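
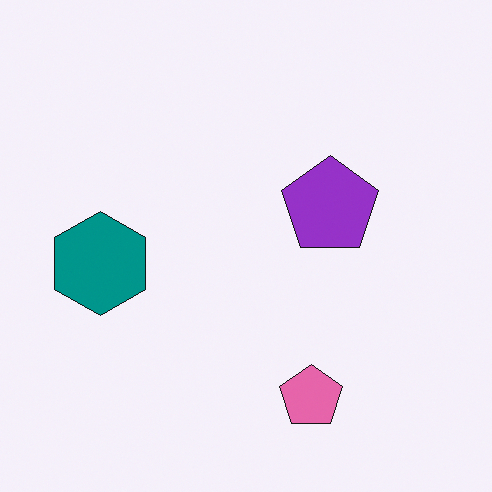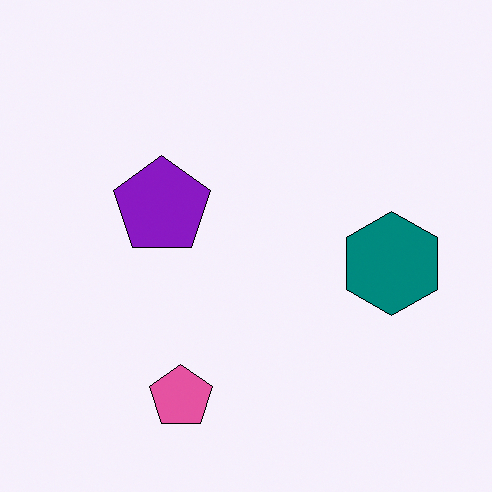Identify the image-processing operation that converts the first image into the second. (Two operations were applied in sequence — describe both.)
This is the original image flipped horizontally (left ↔ right), then given slightly increased contrast.

The teal hexagon is in the left of the first image and the right of the second — shapes on opposite sides of the vertical midline have swapped in a mirror flip. Tones are pushed away from mid-grey across the whole image — a global contrast change.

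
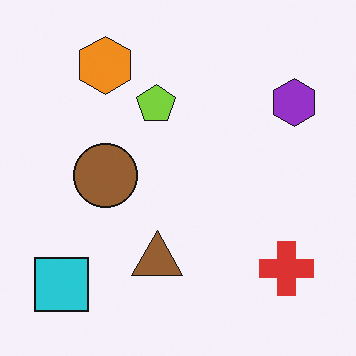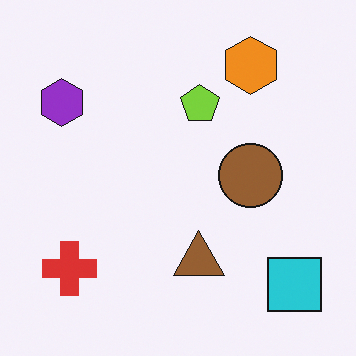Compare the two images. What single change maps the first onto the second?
This is the original image flipped horizontally (left ↔ right).

The cyan square is in the bottom-left of the first image and the bottom-right of the second — shapes on opposite sides of the vertical midline have swapped in a mirror flip.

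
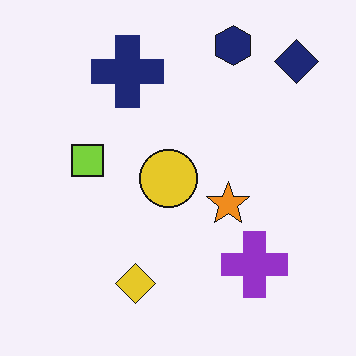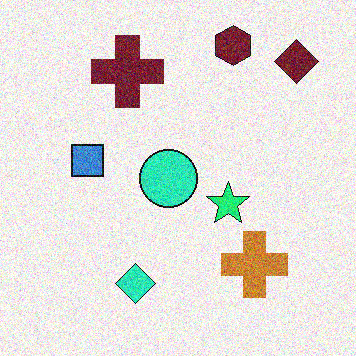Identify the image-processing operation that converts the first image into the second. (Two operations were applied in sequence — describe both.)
The image was hue-shifted noticeably, then degraded with visible gaussian noise.

Every shape's color has rotated by the same amount around the hue wheel — a uniform hue shift. Random speckle covers the whole image, including the flat background.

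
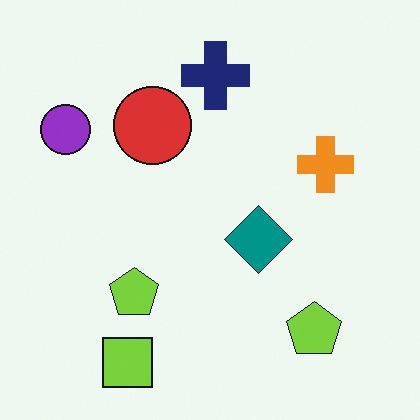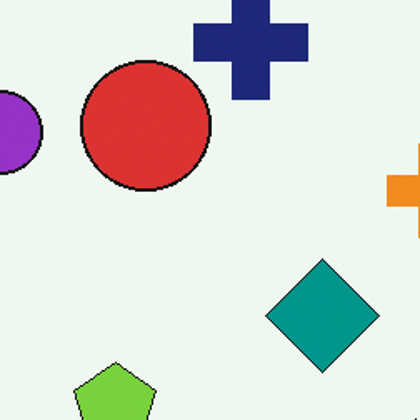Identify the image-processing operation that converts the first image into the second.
Cropped to a noticeably smaller region and rescaled.

The visible shapes are larger and the field of view is narrower; shapes near the original edges may be partly or wholly outside the frame — a crop-and-rescale.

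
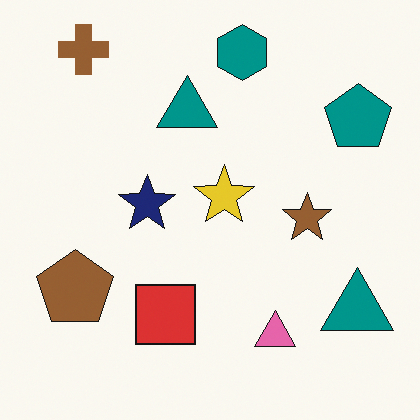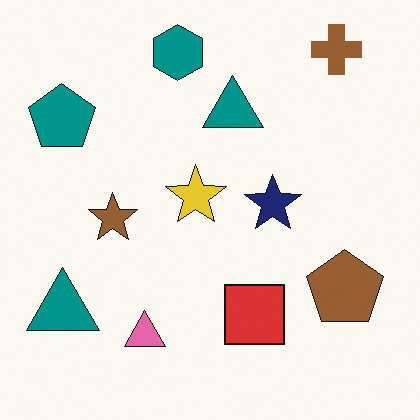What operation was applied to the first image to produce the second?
The second image is the first flipped horizontally (left ↔ right).

The teal pentagon is in the top-right of the first image and the top-left of the second — shapes on opposite sides of the vertical midline have swapped in a mirror flip.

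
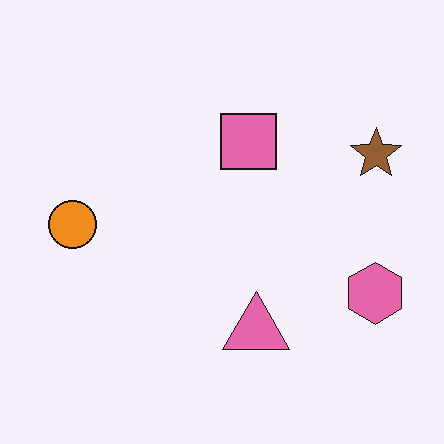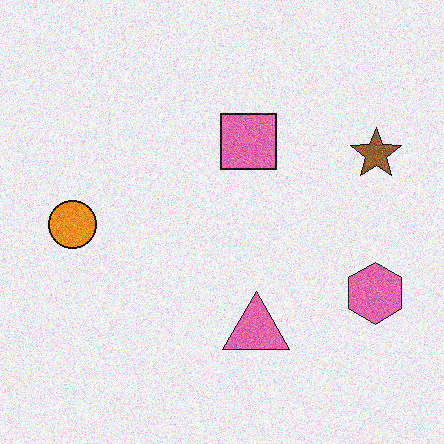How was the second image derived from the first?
Degraded with moderate additive noise.

Random speckle covers the whole image, including the flat background.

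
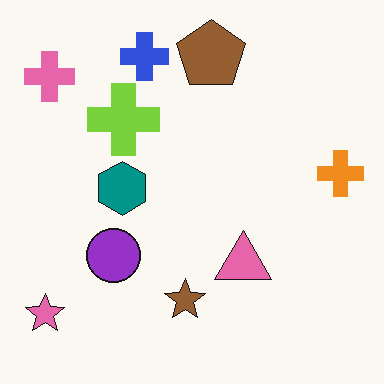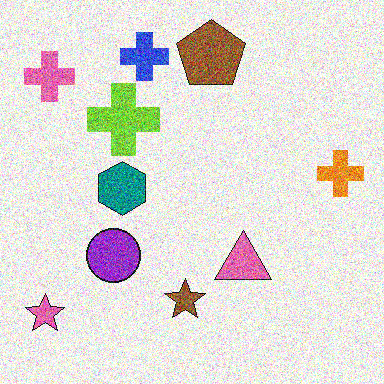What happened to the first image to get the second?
The image was degraded with heavy additive noise.

Random speckle covers the whole image, including the flat background.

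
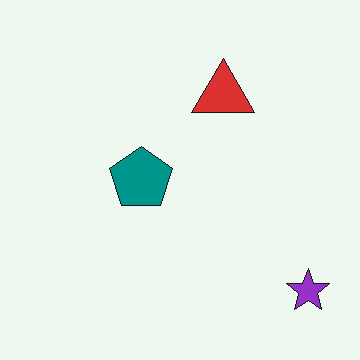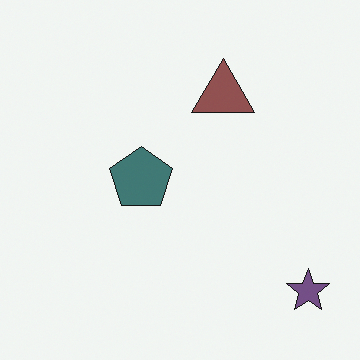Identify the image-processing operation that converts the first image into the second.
It was heavily desaturated.

All colors are more muted and greyish — a global saturation change.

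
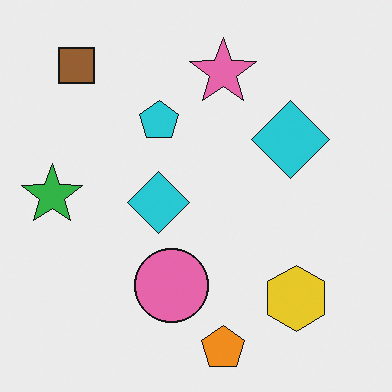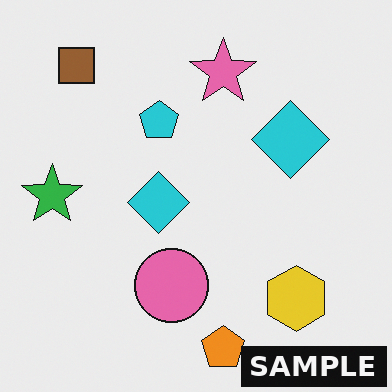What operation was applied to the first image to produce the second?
The second image is the first watermarked with the text "SAMPLE" in the lower-right corner.

A dark label reading "SAMPLE" appears in the lower-right corner.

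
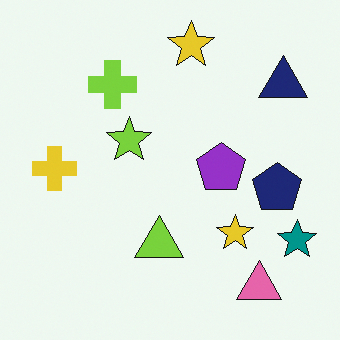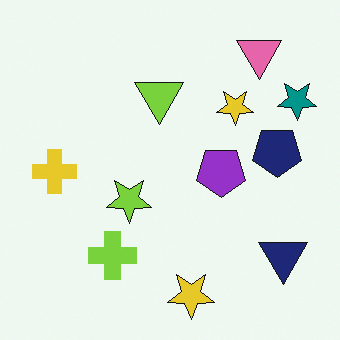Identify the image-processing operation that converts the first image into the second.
The transformation is: flipped vertically (top ↔ bottom).

The pink triangle is in the bottom-right of the first image and the top-right of the second — shapes on opposite sides of the horizontal midline have swapped in a mirror flip.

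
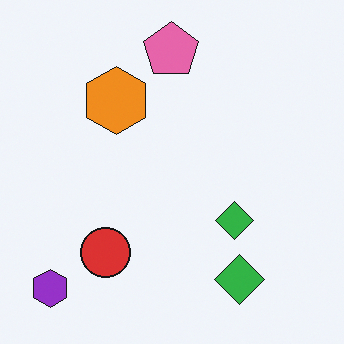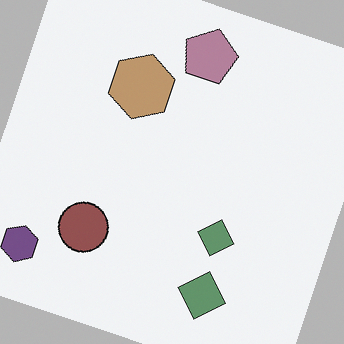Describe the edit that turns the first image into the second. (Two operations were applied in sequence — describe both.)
The image was rotated clockwise by a clearly visible amount, then heavily desaturated.

Every shape is tilted by the same angle and the image corners show triangular fill wedges — a whole-image rotation by a non-right angle. All colors are more muted and greyish — a global saturation change.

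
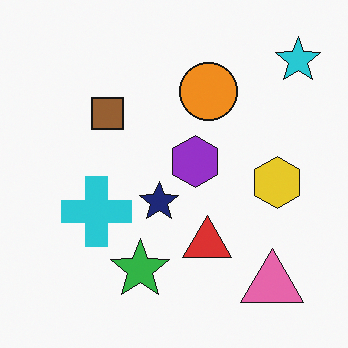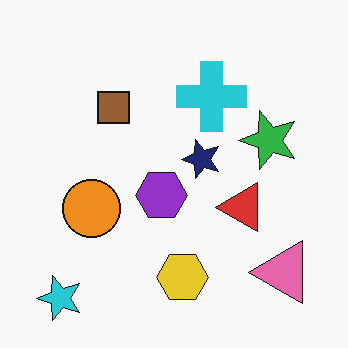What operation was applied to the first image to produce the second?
The image was transposed (reflected across the top-left ↔ bottom-right diagonal).

Shapes have swapped their row and column positions — what was in the top-right is now in the bottom-left — a diagonal reflection.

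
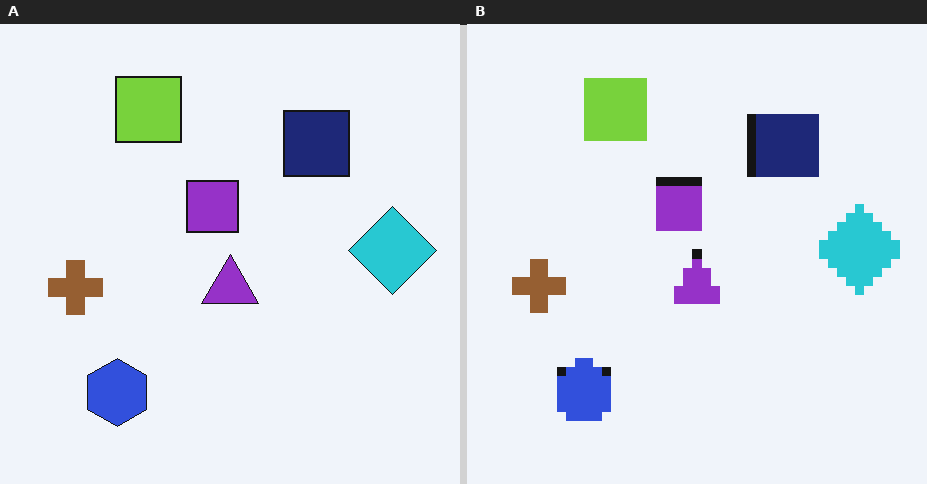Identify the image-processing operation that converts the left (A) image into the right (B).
It was heavily pixelated into large blocks.

Shapes are reduced to large square blocks; fine edges and outlines are lost — a downscale-then-upscale (mosaic) effect.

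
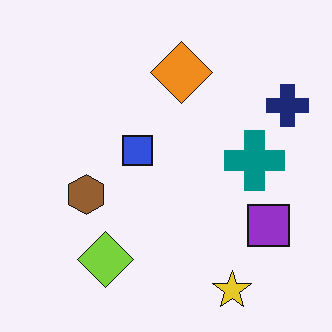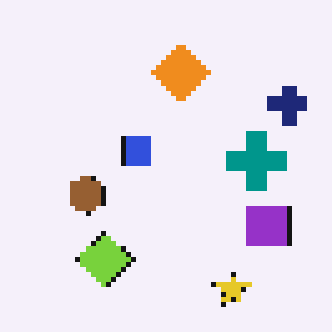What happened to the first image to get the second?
Mildly pixelated.

Shapes are reduced to large square blocks; fine edges and outlines are lost — a downscale-then-upscale (mosaic) effect.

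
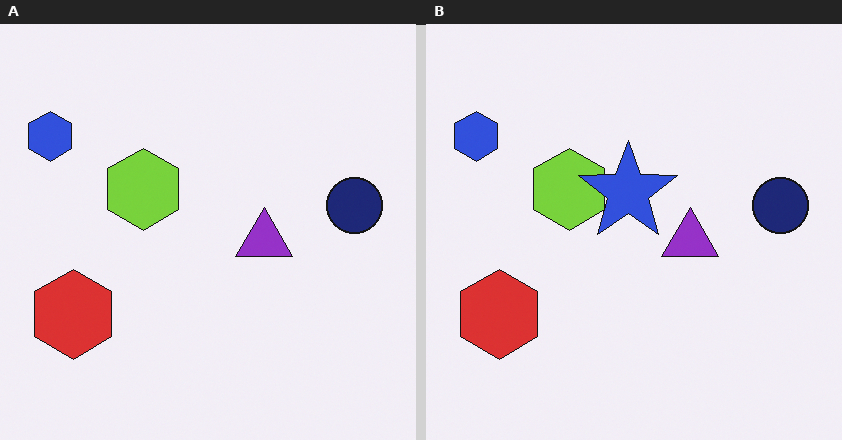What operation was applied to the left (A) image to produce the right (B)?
Overlaid with an additional blue star.

A blue star appears in the right (B) image that is absent from the left (A).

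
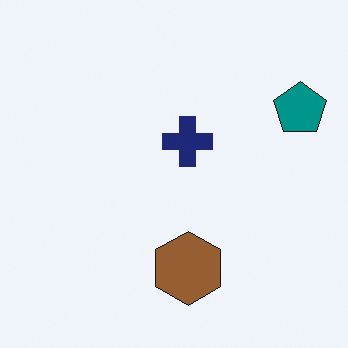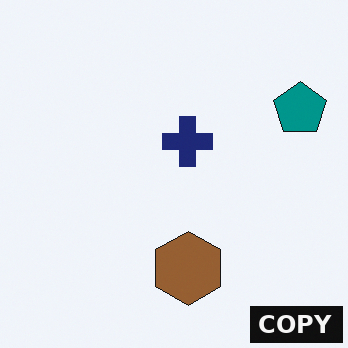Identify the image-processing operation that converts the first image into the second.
The second image is the first watermarked with the text "COPY" in the lower-right corner.

A dark label reading "COPY" appears in the lower-right corner.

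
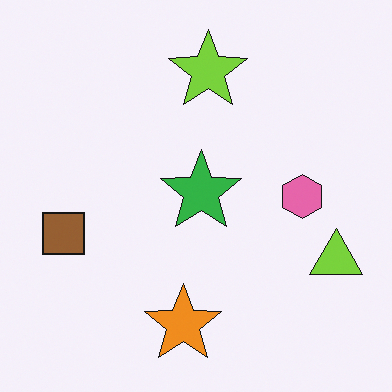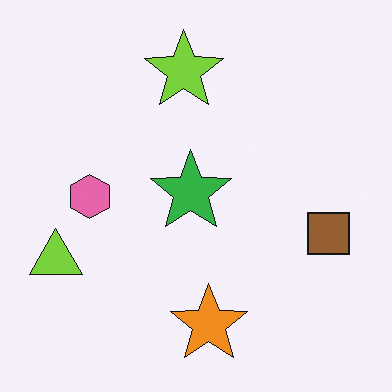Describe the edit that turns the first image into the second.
Flipped horizontally (left ↔ right).

The lime triangle is in the right of the first image and the left of the second — shapes on opposite sides of the vertical midline have swapped in a mirror flip.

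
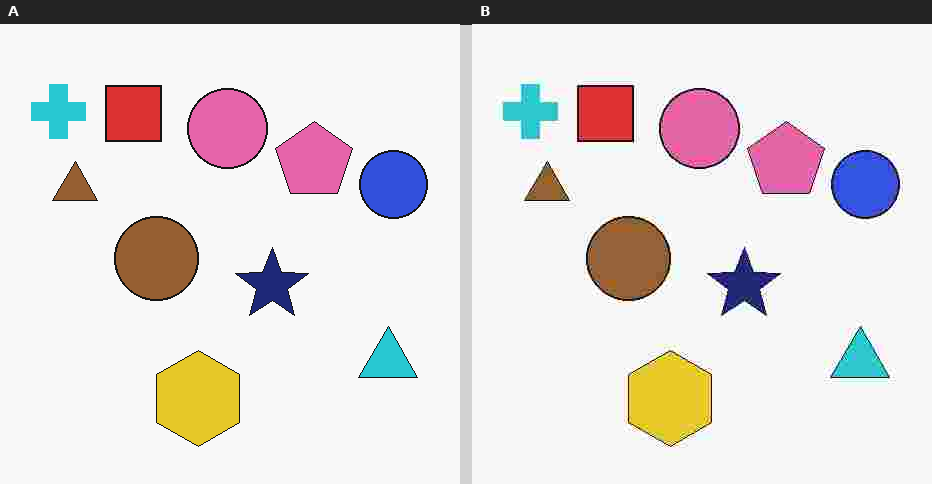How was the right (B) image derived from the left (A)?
This is the original image heavily JPEG-compressed with obvious blocking artifacts.

Blocky 8×8 compression artifacts appear around shape edges and the flat background shows ringing — characteristic JPEG degradation.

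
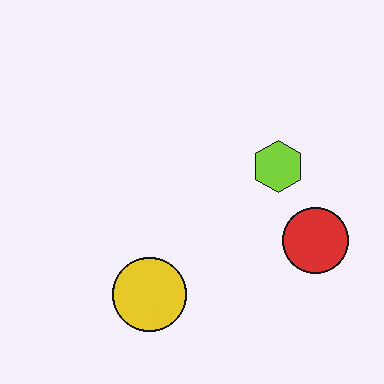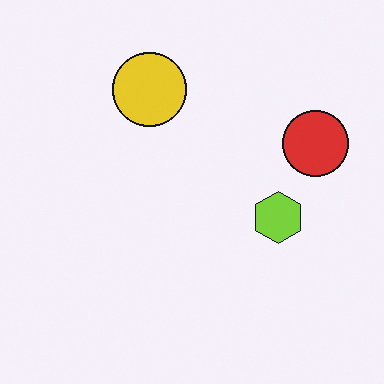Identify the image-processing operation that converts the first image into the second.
The transformation is: flipped vertically (top ↔ bottom).

The yellow circle is in the bottom of the first image and the top of the second — shapes on opposite sides of the horizontal midline have swapped in a mirror flip.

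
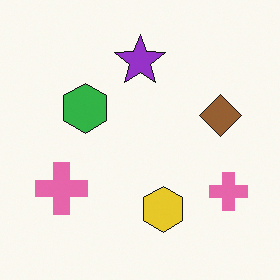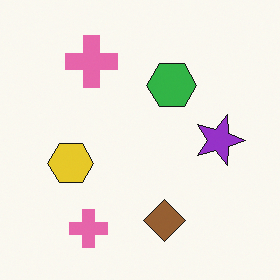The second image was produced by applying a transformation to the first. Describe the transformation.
The transformation is: rotated 90° clockwise.

The brown diamond sits in the right of the first image and the bottom of the second — consistent with a whole-image 90° clockwise rotation.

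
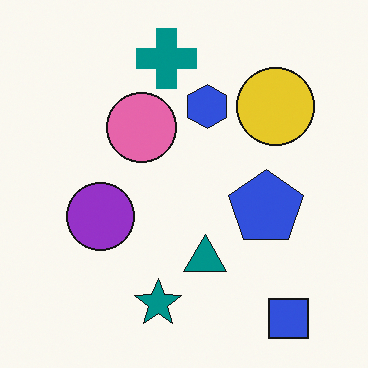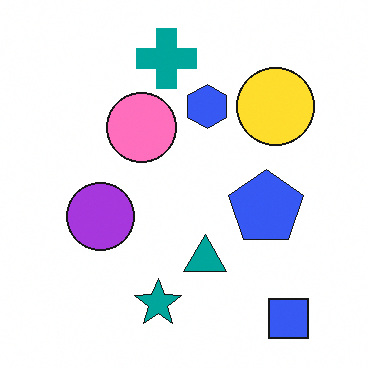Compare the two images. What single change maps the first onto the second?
Slightly brightened.

Every pixel — background and shapes alike — is uniformly brightened.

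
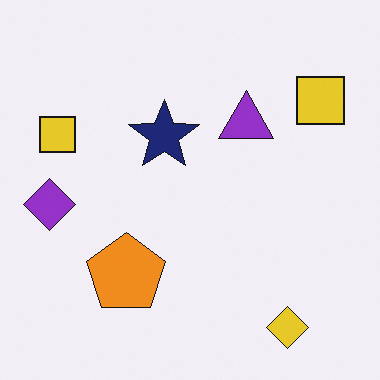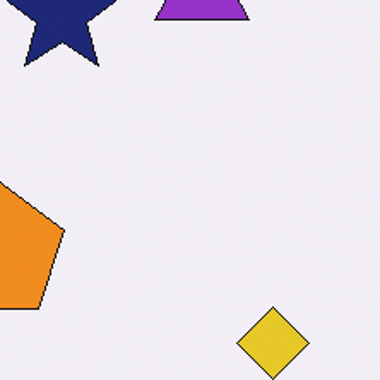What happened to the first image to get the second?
It was cropped tightly and scaled back up.

The visible shapes are larger and the field of view is narrower; shapes near the original edges may be partly or wholly outside the frame — a crop-and-rescale.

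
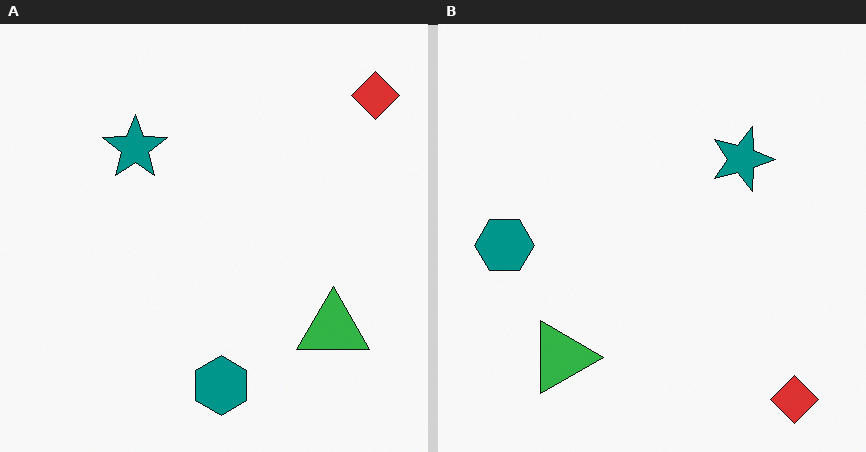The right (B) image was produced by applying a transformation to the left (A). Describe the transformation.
The transformation is: rotated 90° clockwise.

The red diamond sits in the top-right of the left (A) image and the bottom-right of the right (B) — consistent with a whole-image 90° clockwise rotation.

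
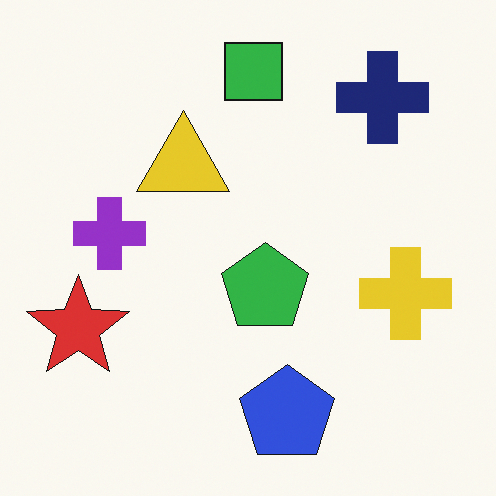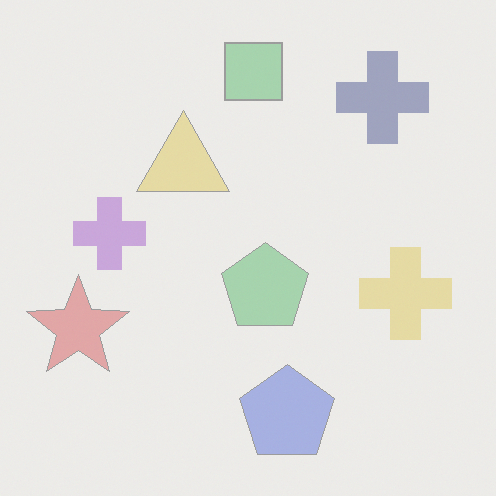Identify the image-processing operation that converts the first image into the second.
This is the original image washed out (contrast reduced).

Tones are pushed toward mid-grey across the whole image — a global contrast change.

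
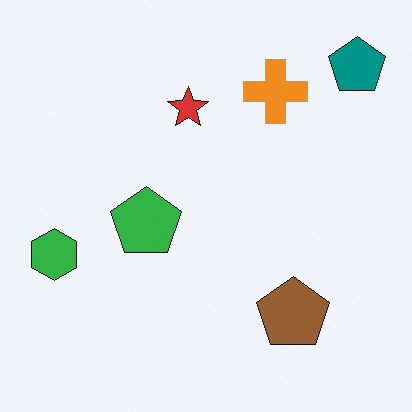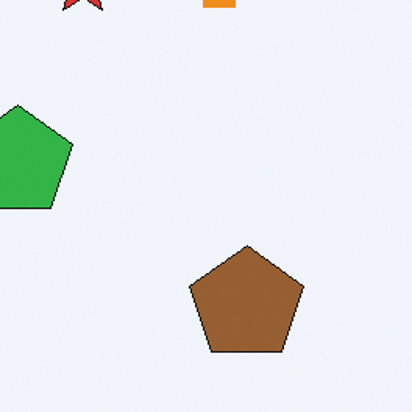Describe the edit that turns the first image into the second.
This is the original image cropped slightly and scaled back up.

The visible shapes are larger and the field of view is narrower; shapes near the original edges may be partly or wholly outside the frame — a crop-and-rescale.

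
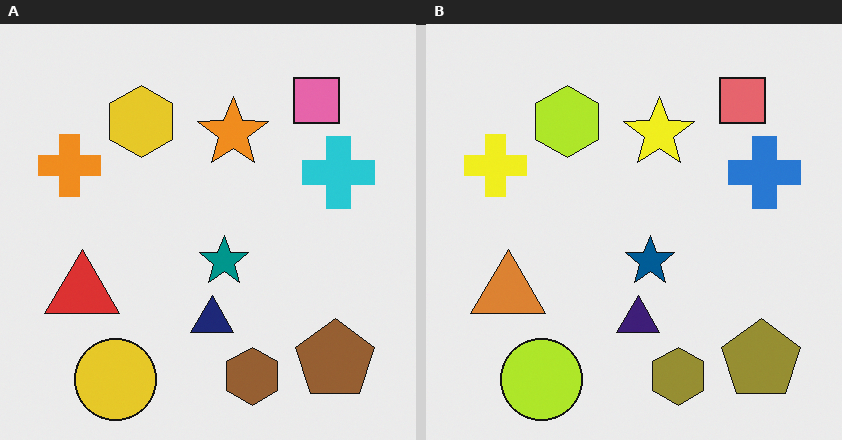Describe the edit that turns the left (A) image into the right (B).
It was hue-shifted by a small amount.

Every shape's color has rotated by the same amount around the hue wheel — a uniform hue shift.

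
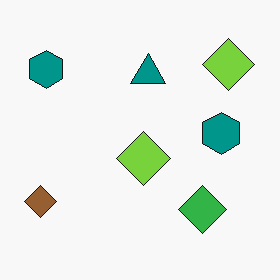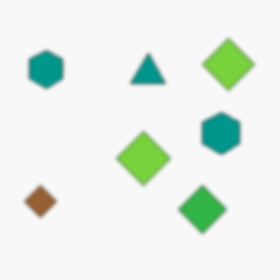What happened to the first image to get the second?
The second image is the first lightly blurred.

Shape edges and outlines are uniformly softened across the whole image.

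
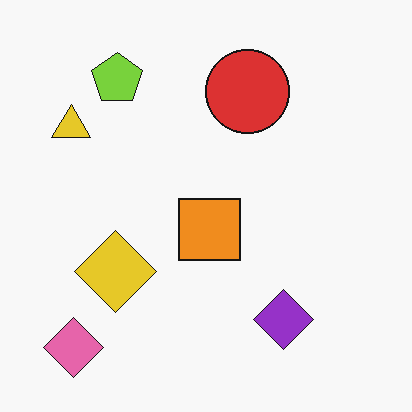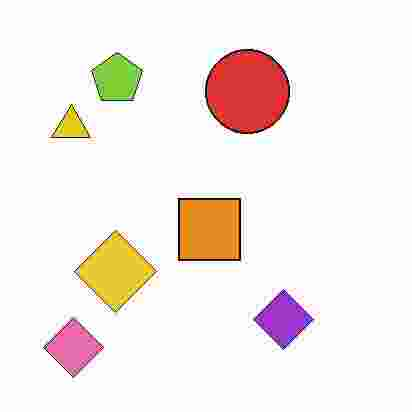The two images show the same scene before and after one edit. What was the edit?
The second image is the first degraded with heavy JPEG compression.

Blocky 8×8 compression artifacts appear around shape edges and the flat background shows ringing — characteristic JPEG degradation.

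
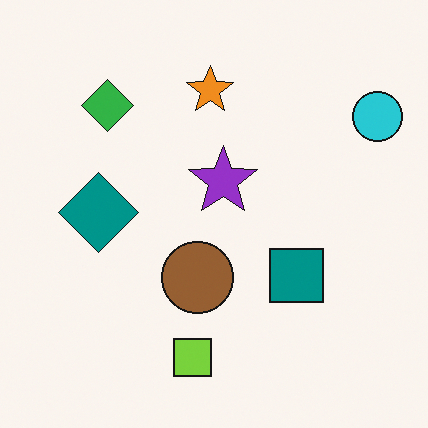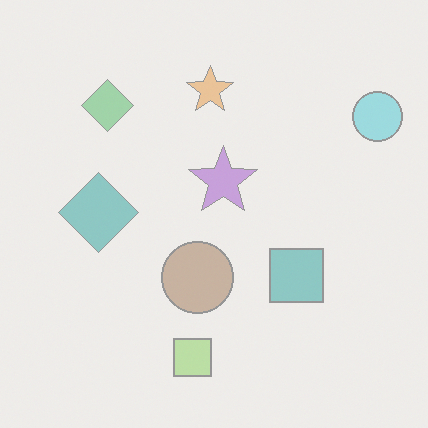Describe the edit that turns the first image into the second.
It was washed out (contrast reduced).

Tones are pushed toward mid-grey across the whole image — a global contrast change.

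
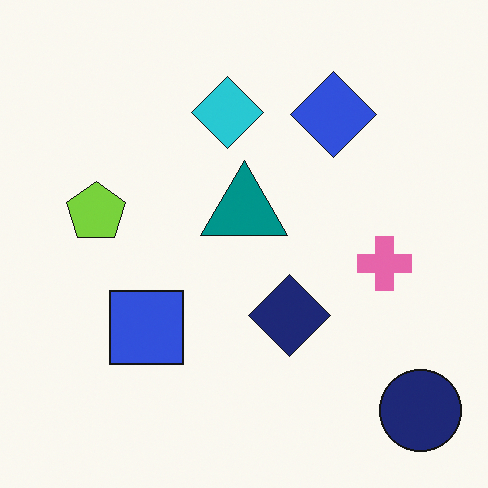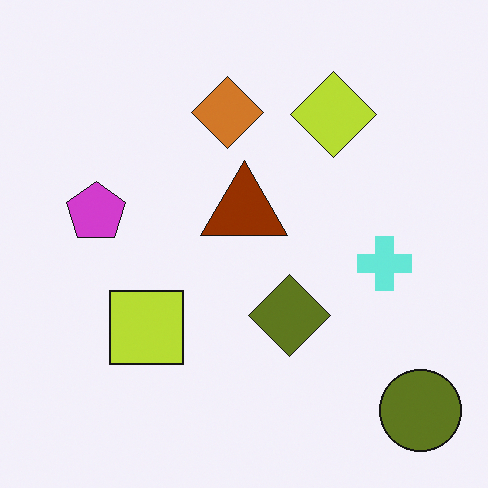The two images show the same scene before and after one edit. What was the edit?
It was hue-shifted through roughly half the color wheel.

Every shape's color has rotated by the same amount around the hue wheel — a uniform hue shift.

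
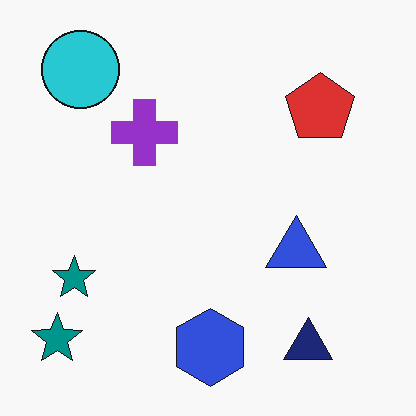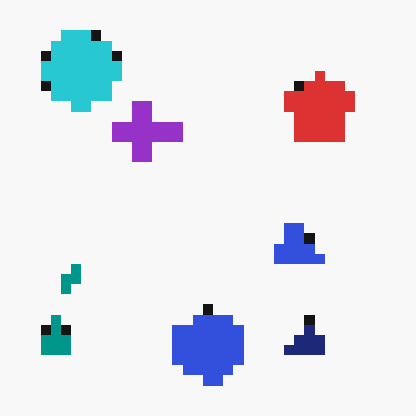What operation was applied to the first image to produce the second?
The transformation is: coarsely pixelated.

Shapes are reduced to large square blocks; fine edges and outlines are lost — a downscale-then-upscale (mosaic) effect.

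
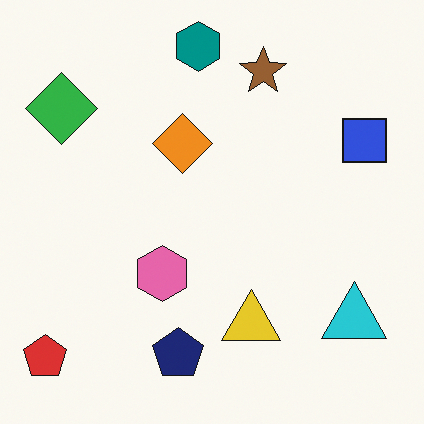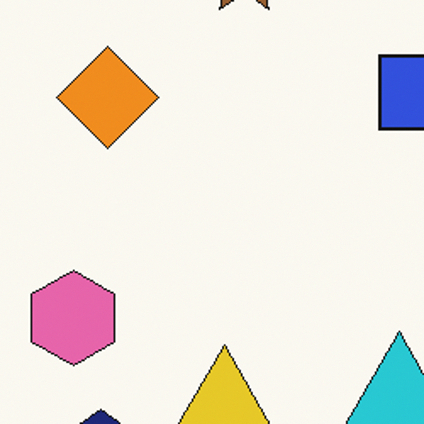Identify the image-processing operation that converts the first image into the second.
The image was cropped to a noticeably smaller region and rescaled.

The visible shapes are larger and the field of view is narrower; shapes near the original edges may be partly or wholly outside the frame — a crop-and-rescale.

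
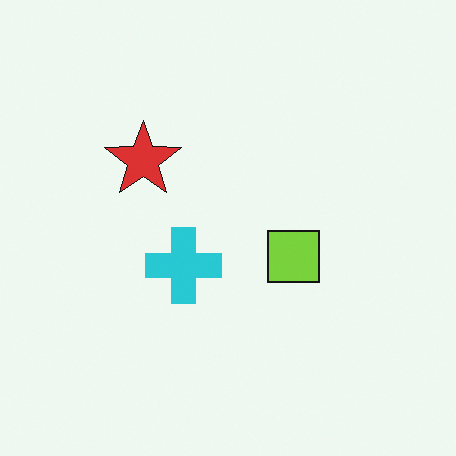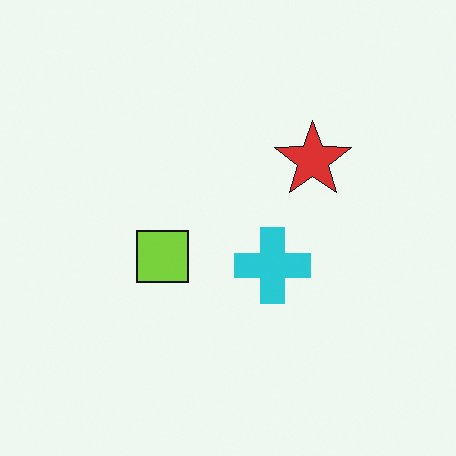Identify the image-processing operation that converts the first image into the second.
The second image is the first flipped horizontally (left ↔ right).

The red star is in the left of the first image and the right of the second — shapes on opposite sides of the vertical midline have swapped in a mirror flip.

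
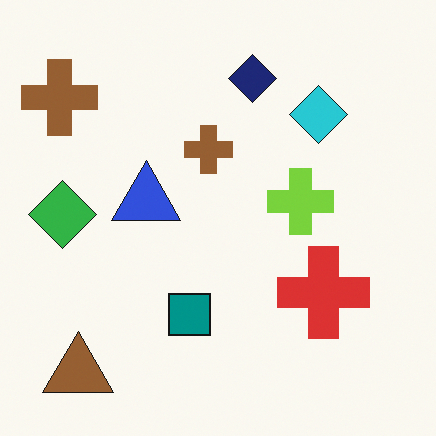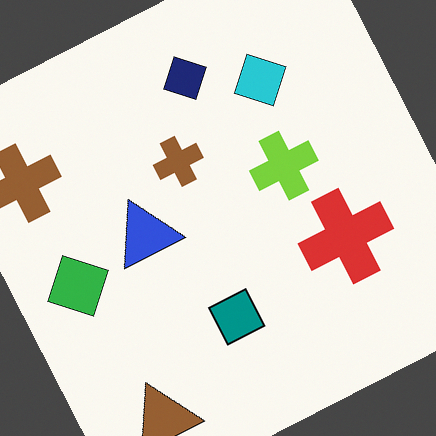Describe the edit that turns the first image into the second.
The second image is the first rotated counter-clockwise by a clearly visible amount.

Every shape is tilted by the same angle and the image corners show triangular fill wedges — a whole-image rotation by a non-right angle.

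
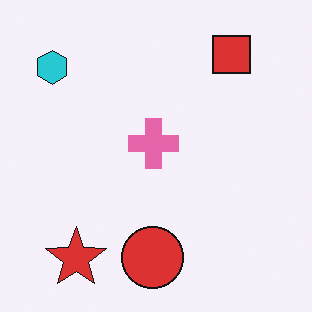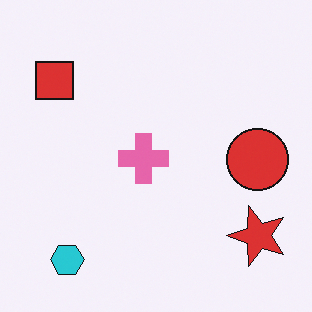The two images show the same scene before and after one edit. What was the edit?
The transformation is: rotated 90° counter-clockwise.

The cyan hexagon sits in the top-left of the first image and the bottom-left of the second — consistent with a whole-image 90° counter-clockwise rotation.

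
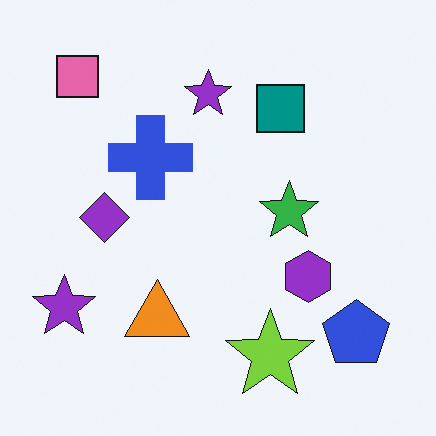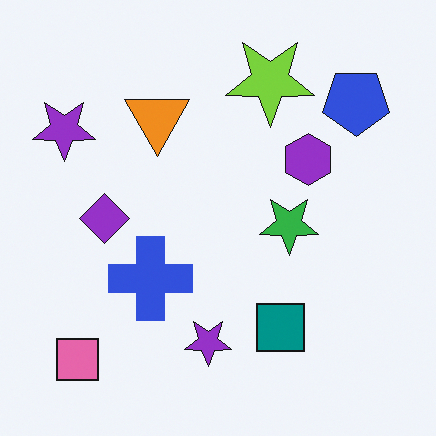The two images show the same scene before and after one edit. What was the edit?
The image was flipped vertically (top ↔ bottom).

The pink square is in the top-left of the first image and the bottom-left of the second — shapes on opposite sides of the horizontal midline have swapped in a mirror flip.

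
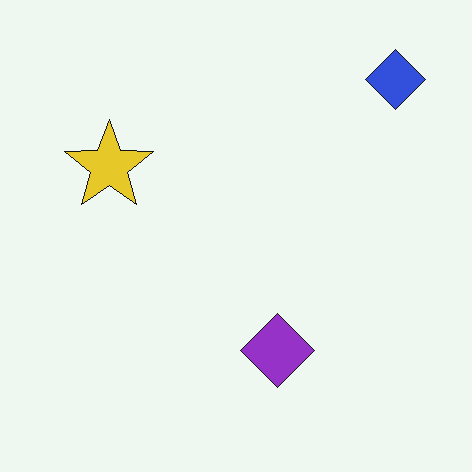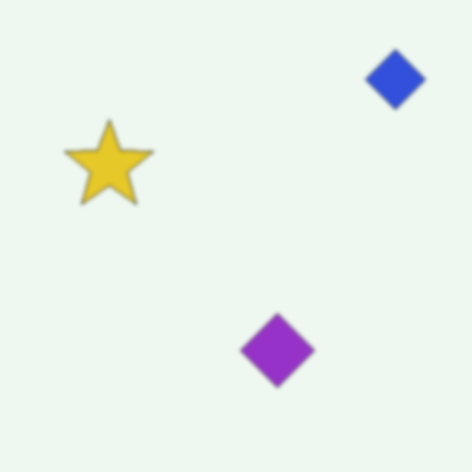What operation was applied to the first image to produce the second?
This is the original image lightly blurred.

Shape edges and outlines are uniformly softened across the whole image.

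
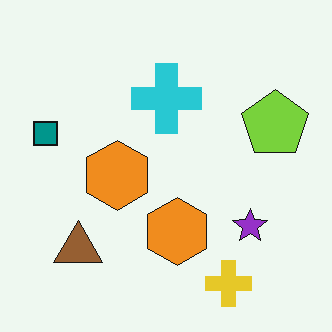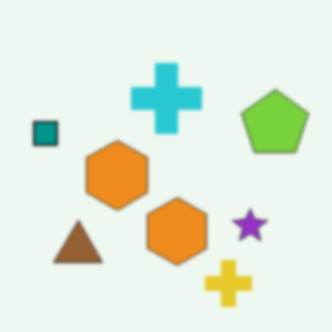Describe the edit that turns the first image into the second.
This is the original image given a subtle gaussian blur.

Shape edges and outlines are uniformly softened across the whole image.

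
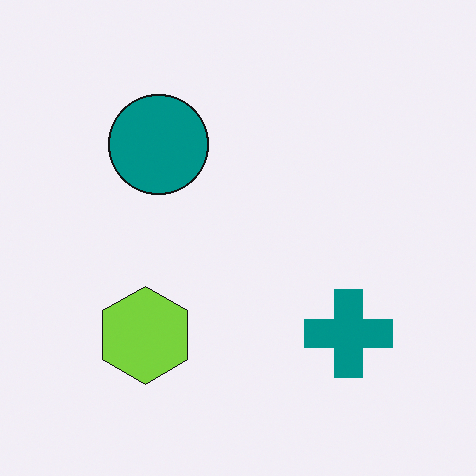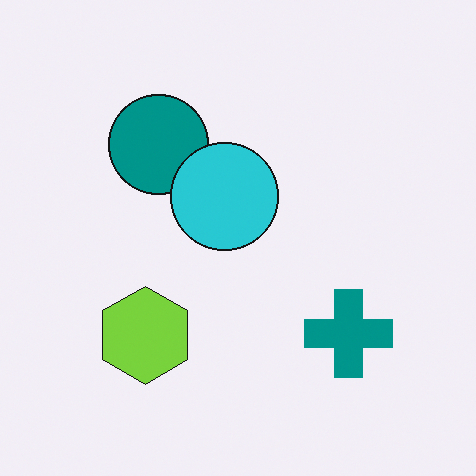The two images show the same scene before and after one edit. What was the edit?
Overlaid with an additional cyan circle.

A cyan circle appears in the second image that is absent from the first.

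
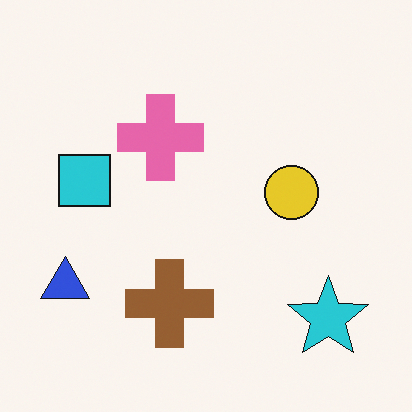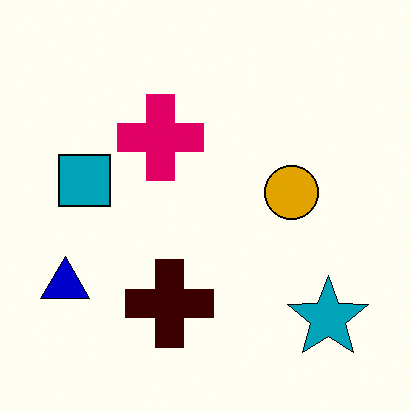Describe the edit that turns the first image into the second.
Given much higher contrast.

Tones are pushed away from mid-grey across the whole image — a global contrast change.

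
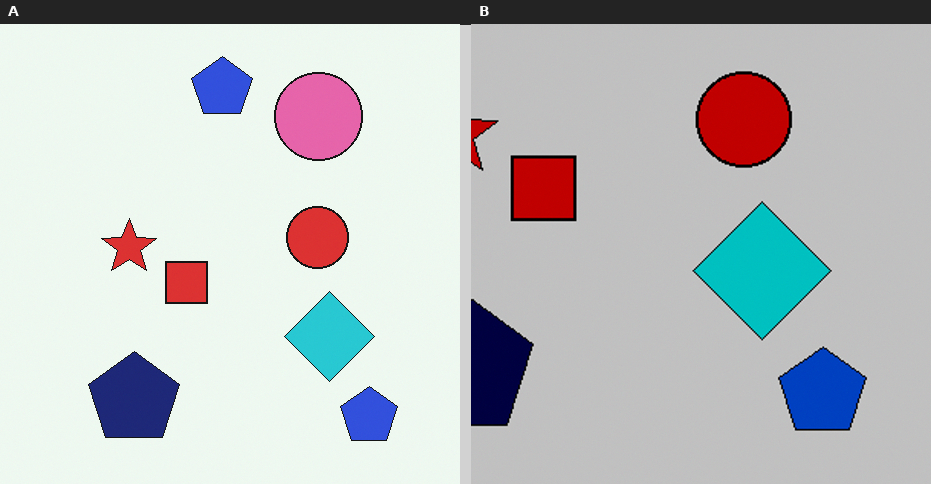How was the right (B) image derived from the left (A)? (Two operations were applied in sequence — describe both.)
This is the original image aggressively posterized, then cropped to a modestly smaller region and rescaled.

Each flat color has snapped to a coarser quantized level — most visibly, the near-white background has dropped to a flat grey. The visible shapes are larger and the field of view is narrower; shapes near the original edges may be partly or wholly outside the frame — a crop-and-rescale.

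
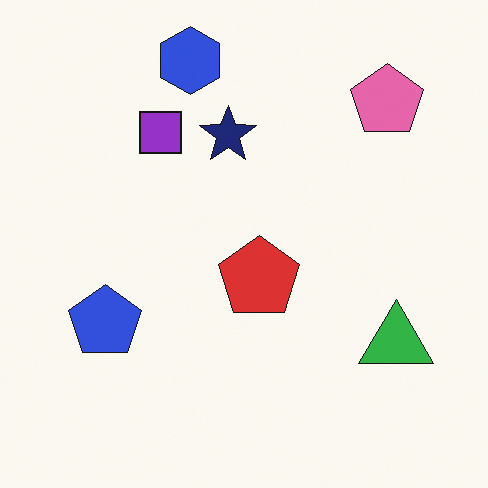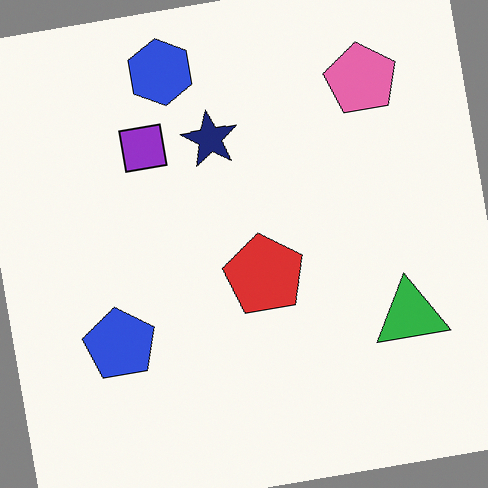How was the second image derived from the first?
The image was rotated counter-clockwise by a slight angle.

Every shape is tilted by the same angle and the image corners show triangular fill wedges — a whole-image rotation by a non-right angle.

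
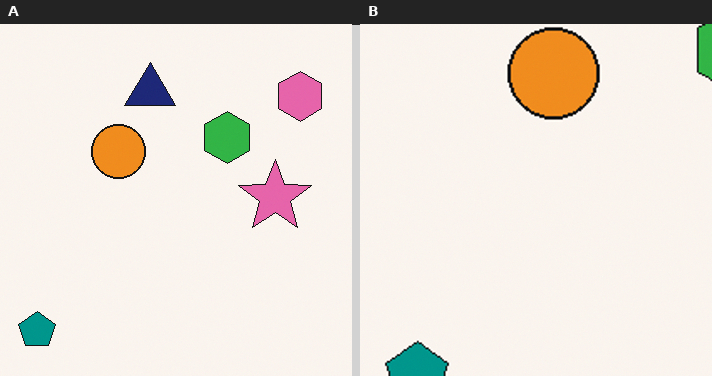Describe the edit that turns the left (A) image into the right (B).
The image was cropped to a noticeably smaller region and rescaled.

The visible shapes are larger and the field of view is narrower; shapes near the original edges may be partly or wholly outside the frame — a crop-and-rescale.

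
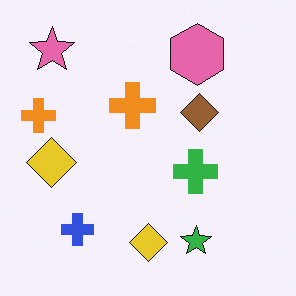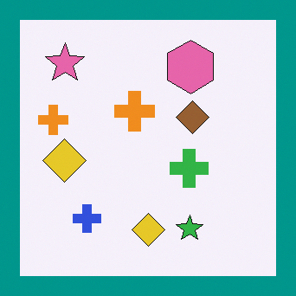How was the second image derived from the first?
The image was framed with a teal border.

A solid teal frame runs around the edge of the second image, with the content slightly shrunk inside it.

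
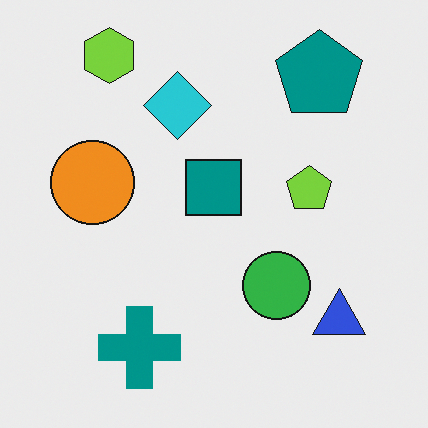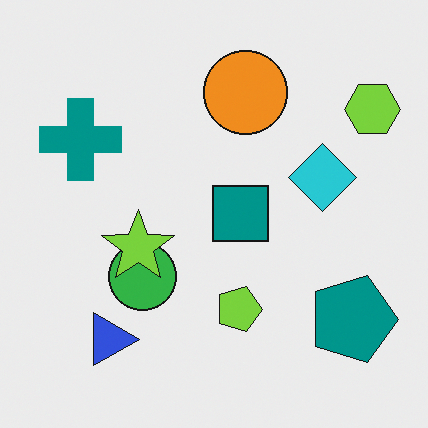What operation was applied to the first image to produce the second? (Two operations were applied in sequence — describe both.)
The transformation is: rotated 90° clockwise, then overlaid with an additional lime star.

The lime hexagon sits in the top-left of the first image and the top-right of the second — consistent with a whole-image 90° clockwise rotation. A lime star appears in the second image that is absent from the first.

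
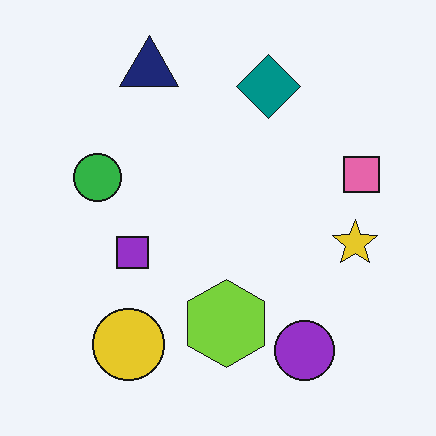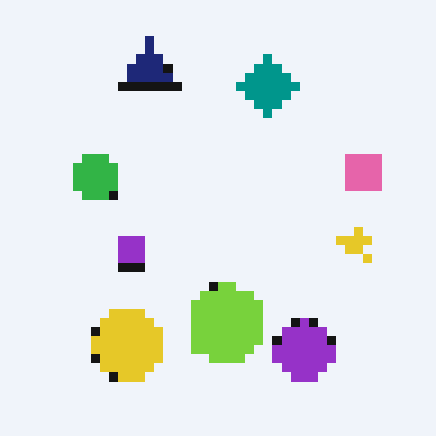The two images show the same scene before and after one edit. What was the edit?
The transformation is: coarsely pixelated.

Shapes are reduced to large square blocks; fine edges and outlines are lost — a downscale-then-upscale (mosaic) effect.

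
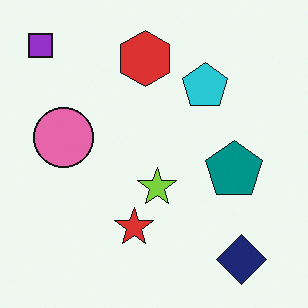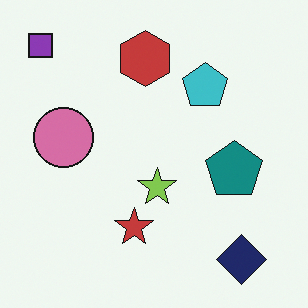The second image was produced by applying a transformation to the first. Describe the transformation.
It was slightly desaturated.

All colors are more muted and greyish — a global saturation change.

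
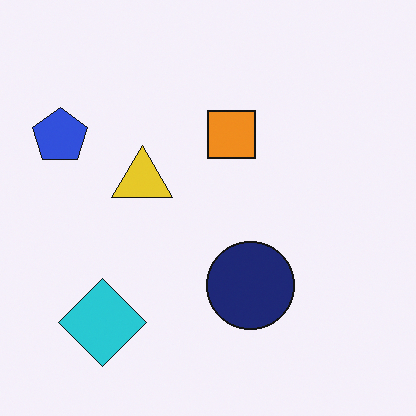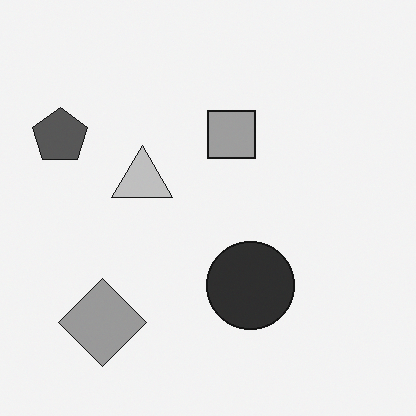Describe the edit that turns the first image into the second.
It was converted to grayscale.

All color is removed — every shape is now a shade of grey.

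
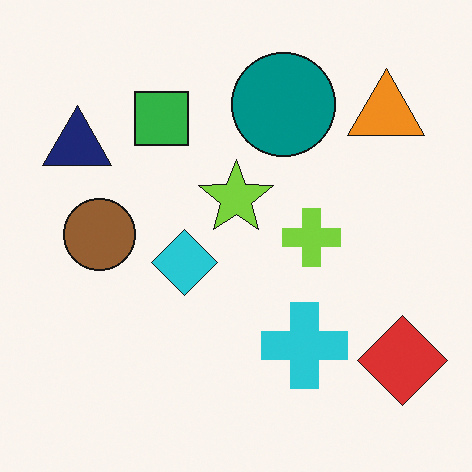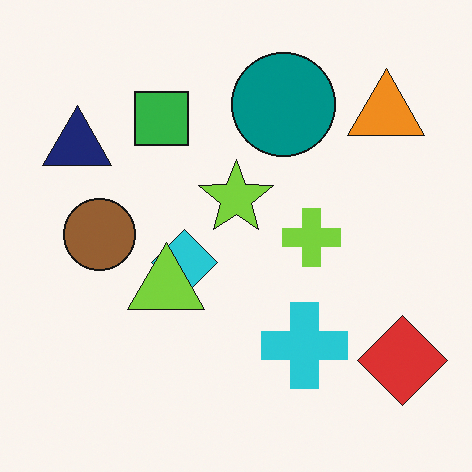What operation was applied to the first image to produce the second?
This is the original image overlaid with an additional lime triangle.

A lime triangle appears in the second image that is absent from the first.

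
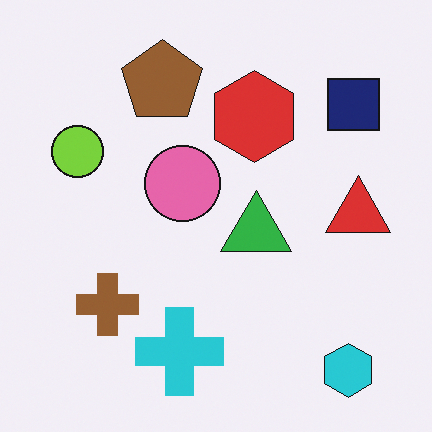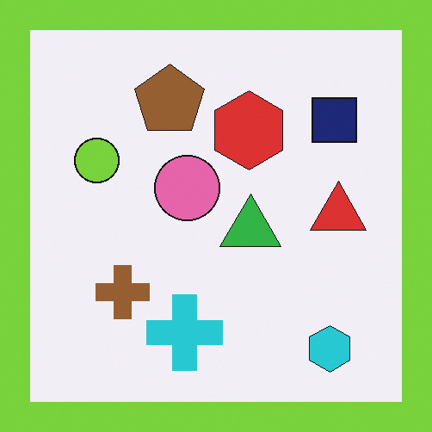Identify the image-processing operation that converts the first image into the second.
This is the original image framed with a lime border.

A solid lime frame runs around the edge of the second image, with the content slightly shrunk inside it.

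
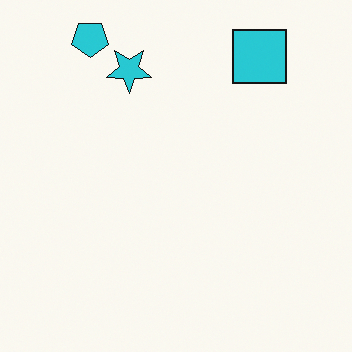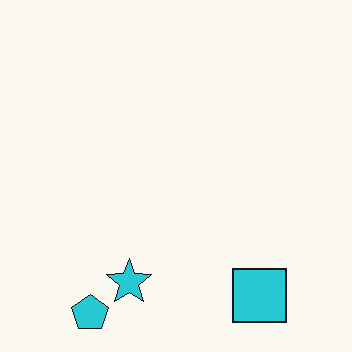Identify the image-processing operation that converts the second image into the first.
The image was flipped vertically (top ↔ bottom).

The cyan pentagon is in the bottom-left of the second image and the top-left of the first — shapes on opposite sides of the horizontal midline have swapped in a mirror flip.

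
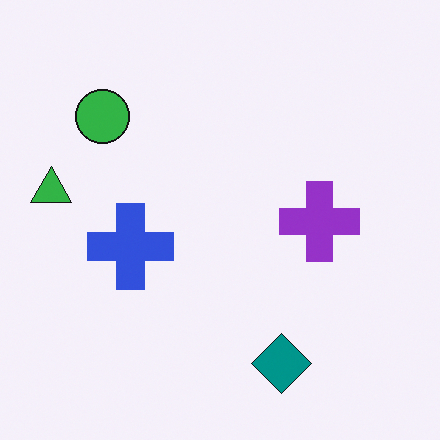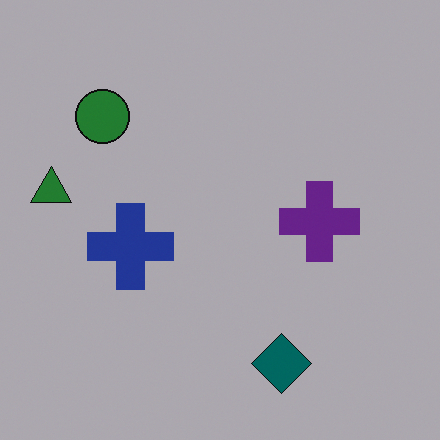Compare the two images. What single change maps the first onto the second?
The second image is the first darkened a lot.

Every pixel — background and shapes alike — is uniformly darkened.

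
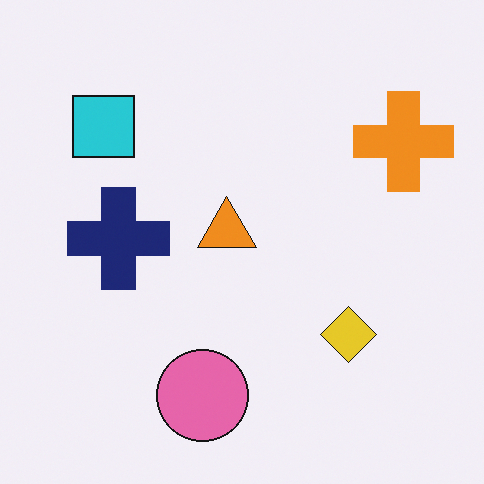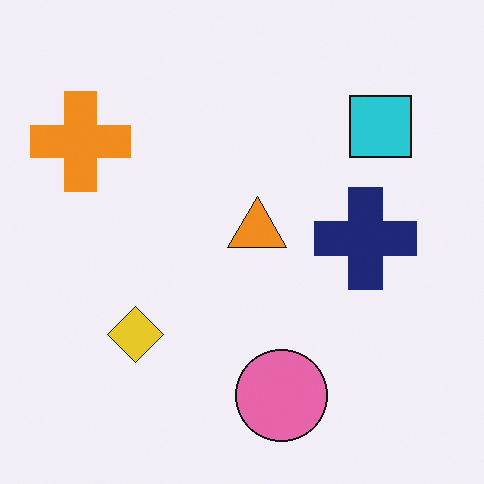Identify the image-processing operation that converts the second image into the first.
It was flipped horizontally (left ↔ right).

The orange cross is in the top-left of the second image and the top-right of the first — shapes on opposite sides of the vertical midline have swapped in a mirror flip.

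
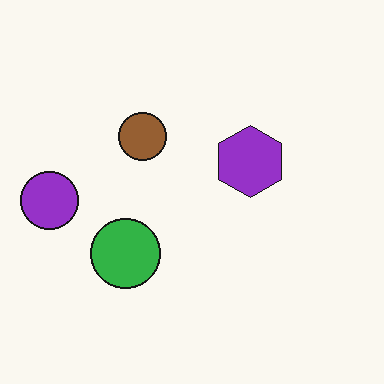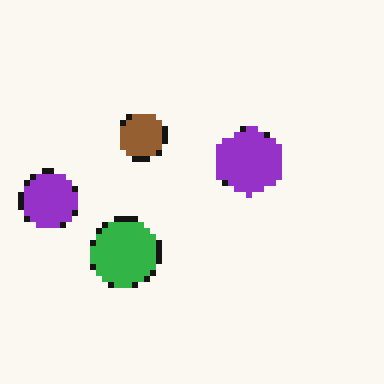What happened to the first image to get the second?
The transformation is: moderately pixelated.

Shapes are reduced to large square blocks; fine edges and outlines are lost — a downscale-then-upscale (mosaic) effect.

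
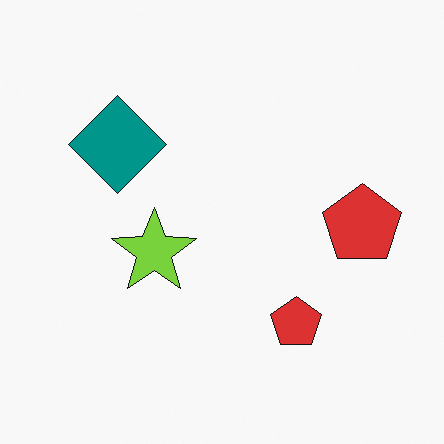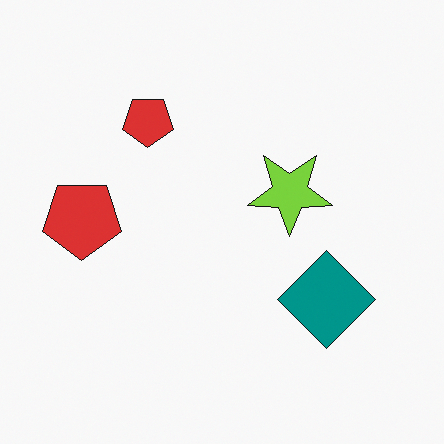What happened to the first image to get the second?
The image was rotated 180°.

The teal diamond sits in the top-left of the first image and the bottom-right of the second — consistent with a whole-image 180° rotation.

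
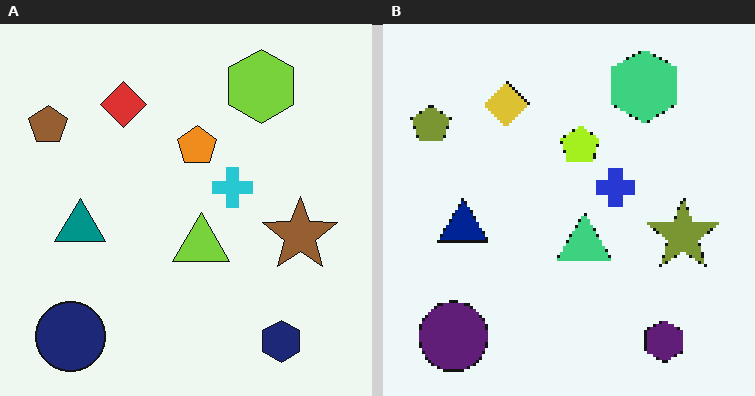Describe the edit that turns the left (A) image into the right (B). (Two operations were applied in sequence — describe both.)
The right (B) image is the left (A) hue-shifted slightly, then mildly pixelated.

Every shape's color has rotated by the same amount around the hue wheel — a uniform hue shift. Shapes are reduced to large square blocks; fine edges and outlines are lost — a downscale-then-upscale (mosaic) effect.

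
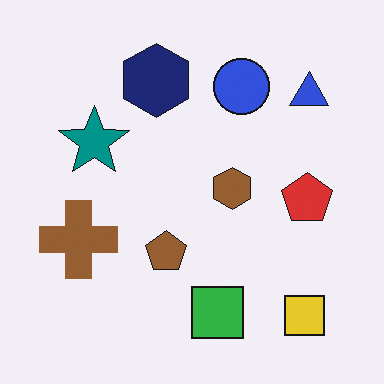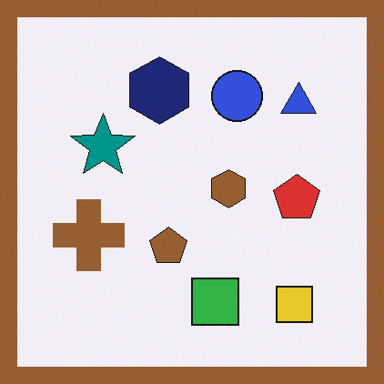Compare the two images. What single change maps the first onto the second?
It was framed with a brown border.

A solid brown frame runs around the edge of the second image, with the content slightly shrunk inside it.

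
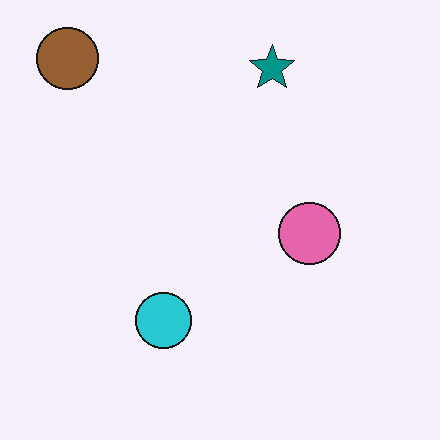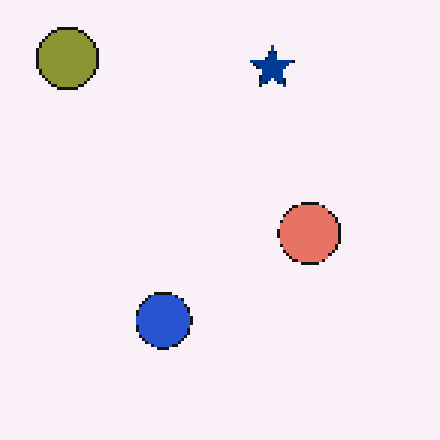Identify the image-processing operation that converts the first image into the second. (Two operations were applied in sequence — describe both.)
Hue-shifted by a small amount, then mildly pixelated.

Every shape's color has rotated by the same amount around the hue wheel — a uniform hue shift. Shapes are reduced to large square blocks; fine edges and outlines are lost — a downscale-then-upscale (mosaic) effect.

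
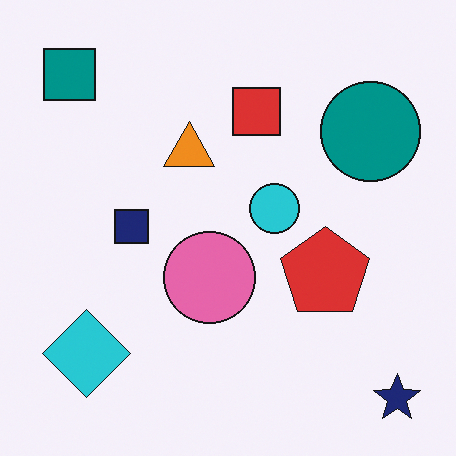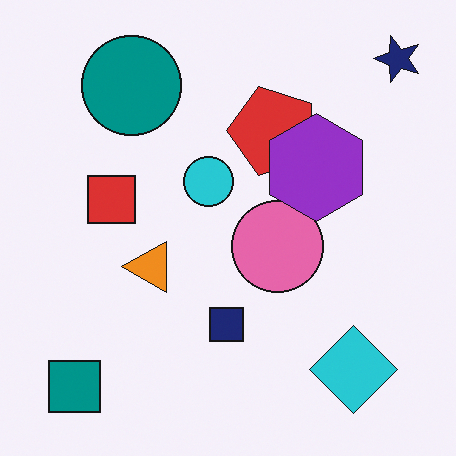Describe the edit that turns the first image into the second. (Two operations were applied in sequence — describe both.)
The image was rotated 90° counter-clockwise, then overlaid with an additional purple hexagon.

The navy star sits in the bottom-right of the first image and the top-right of the second — consistent with a whole-image 90° counter-clockwise rotation. A purple hexagon appears in the second image that is absent from the first.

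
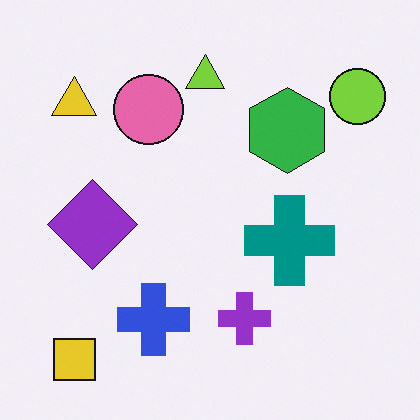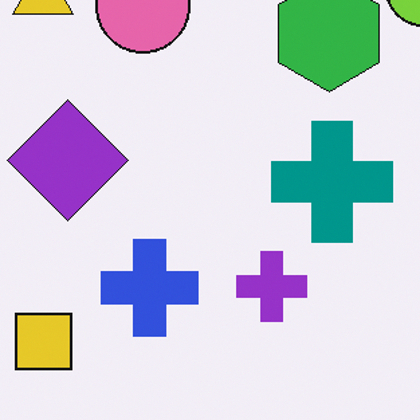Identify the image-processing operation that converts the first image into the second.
The second image is the first cropped to a modestly smaller region and rescaled.

The visible shapes are larger and the field of view is narrower; shapes near the original edges may be partly or wholly outside the frame — a crop-and-rescale.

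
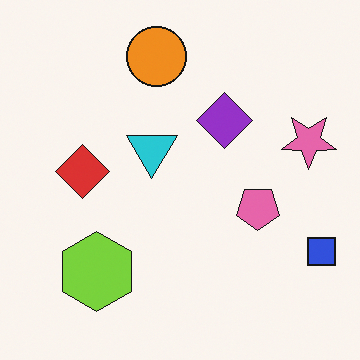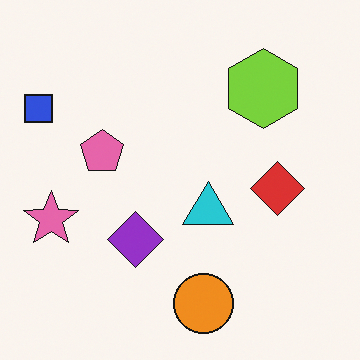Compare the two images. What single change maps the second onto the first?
The image was rotated 180°.

The blue square sits in the top-left of the second image and the bottom-right of the first — consistent with a whole-image 180° rotation.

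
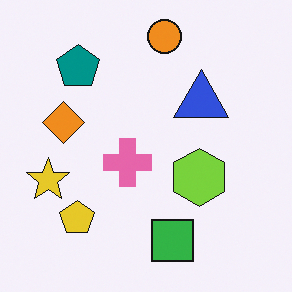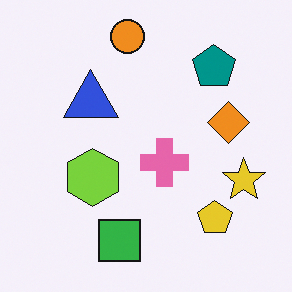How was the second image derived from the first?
The image was flipped horizontally (left ↔ right).

The yellow star is in the left of the first image and the right of the second — shapes on opposite sides of the vertical midline have swapped in a mirror flip.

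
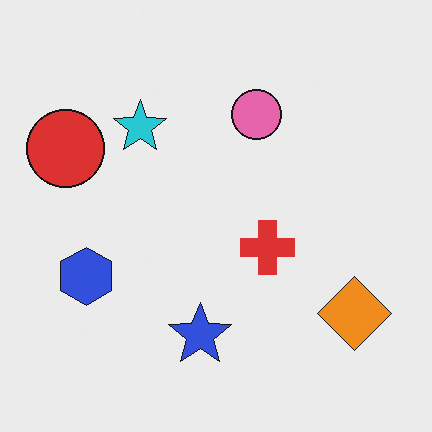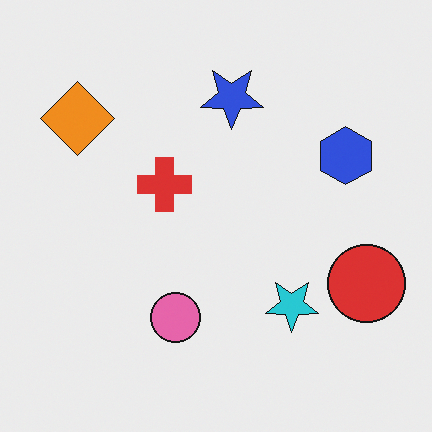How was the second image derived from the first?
Rotated 180°.

The orange diamond sits in the bottom-right of the first image and the top-left of the second — consistent with a whole-image 180° rotation.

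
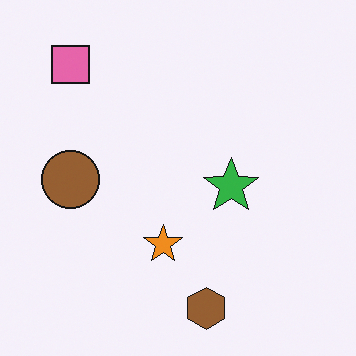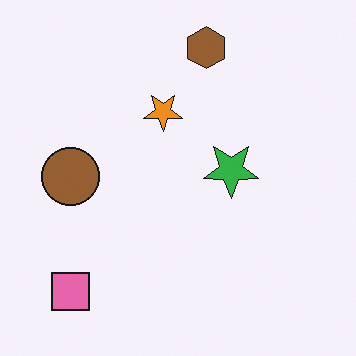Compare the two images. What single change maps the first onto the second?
The transformation is: flipped vertically (top ↔ bottom).

The brown hexagon is in the bottom of the first image and the top of the second — shapes on opposite sides of the horizontal midline have swapped in a mirror flip.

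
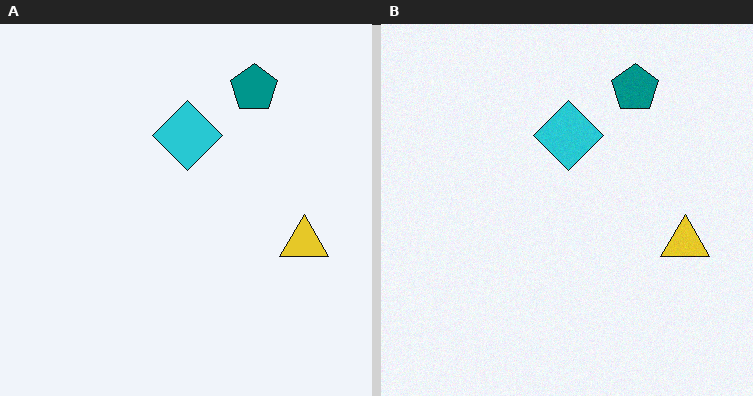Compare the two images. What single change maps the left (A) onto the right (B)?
It was degraded with light additive noise.

Random speckle covers the whole image, including the flat background.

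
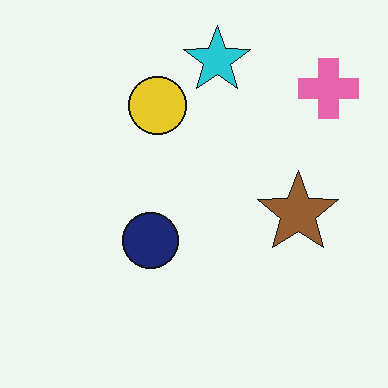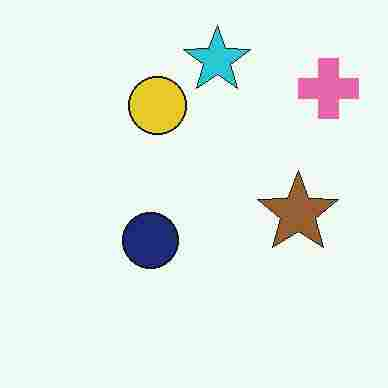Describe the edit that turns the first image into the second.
The transformation is: degraded with heavy JPEG compression.

Blocky 8×8 compression artifacts appear around shape edges and the flat background shows ringing — characteristic JPEG degradation.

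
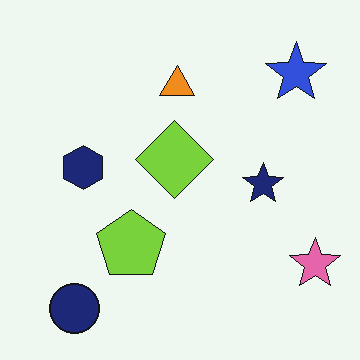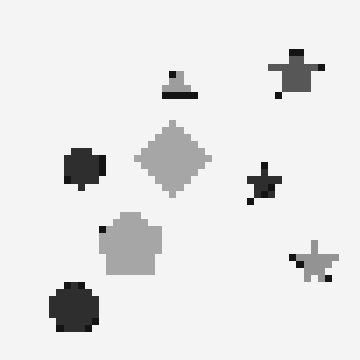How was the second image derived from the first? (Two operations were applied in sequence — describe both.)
The transformation is: converted to grayscale, then pixelated into visible square blocks.

All color is removed — every shape is now a shade of grey. Shapes are reduced to large square blocks; fine edges and outlines are lost — a downscale-then-upscale (mosaic) effect.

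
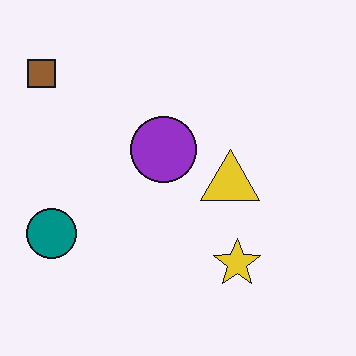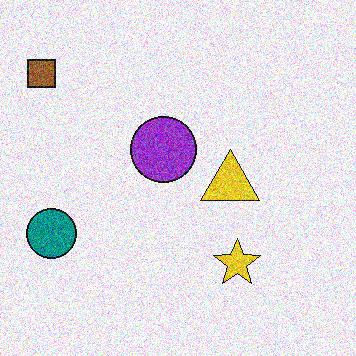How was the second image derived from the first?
This is the original image degraded with strong gaussian noise.

Random speckle covers the whole image, including the flat background.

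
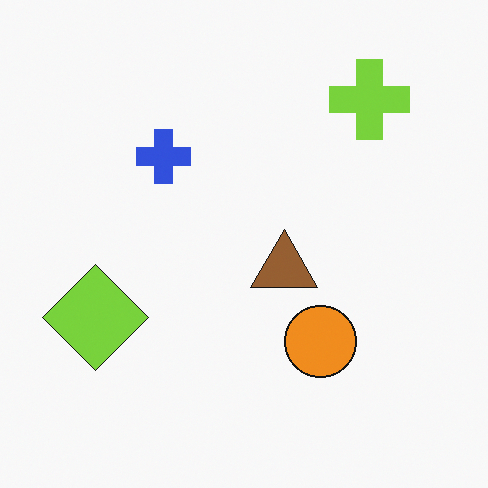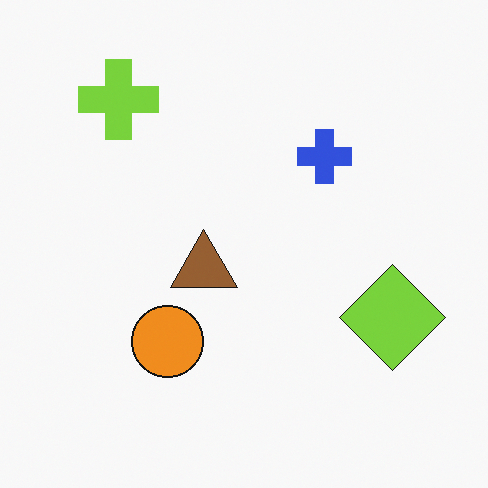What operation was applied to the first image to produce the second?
The image was flipped horizontally (left ↔ right).

The lime diamond is in the left of the first image and the right of the second — shapes on opposite sides of the vertical midline have swapped in a mirror flip.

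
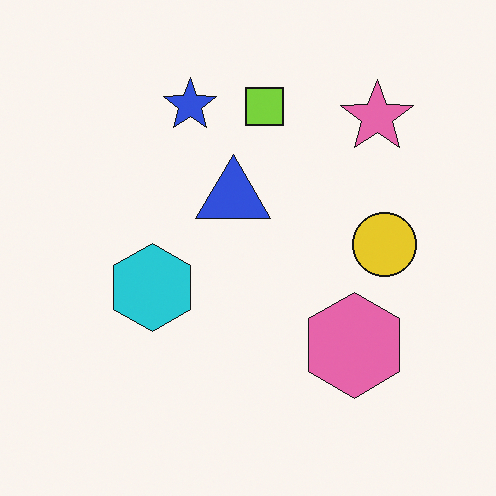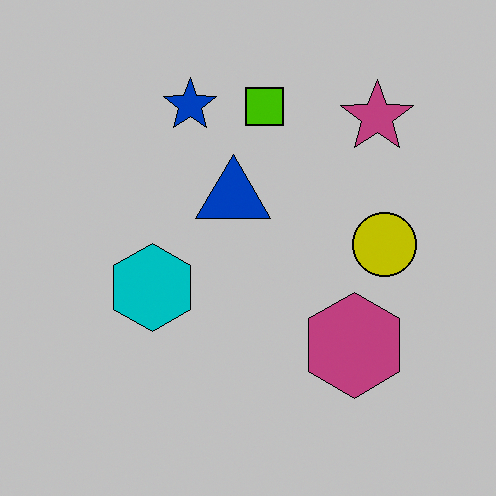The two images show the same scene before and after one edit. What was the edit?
The image was aggressively posterized.

Each flat color has snapped to a coarser quantized level — most visibly, the near-white background has dropped to a flat grey.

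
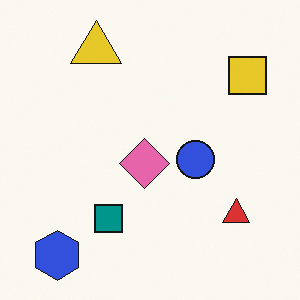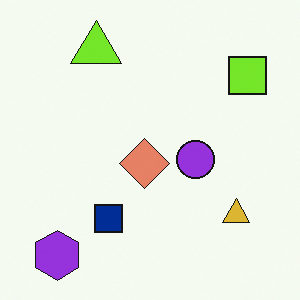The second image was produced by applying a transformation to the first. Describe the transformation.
It was hue-shifted by a small amount.

Every shape's color has rotated by the same amount around the hue wheel — a uniform hue shift.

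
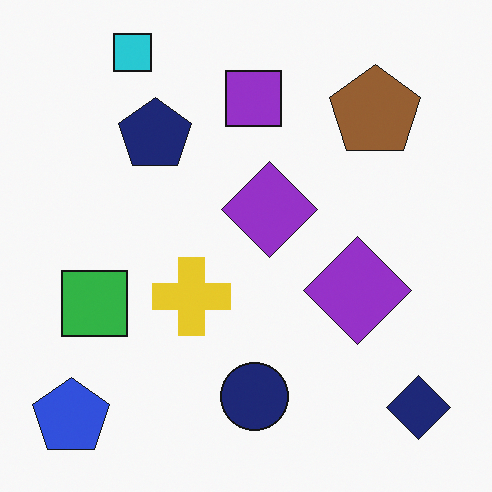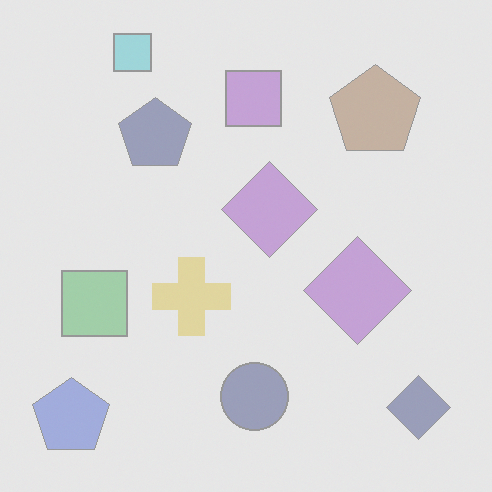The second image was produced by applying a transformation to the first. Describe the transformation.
The transformation is: given much lower contrast.

Tones are pushed toward mid-grey across the whole image — a global contrast change.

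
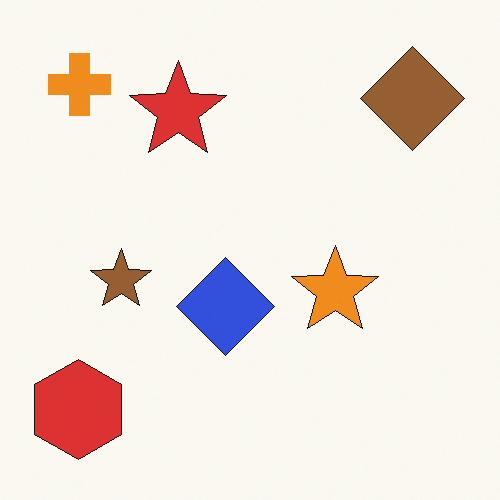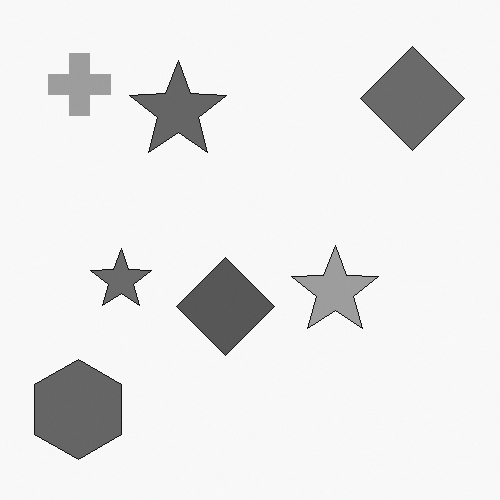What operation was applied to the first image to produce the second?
Converted to grayscale.

All color is removed — every shape is now a shade of grey.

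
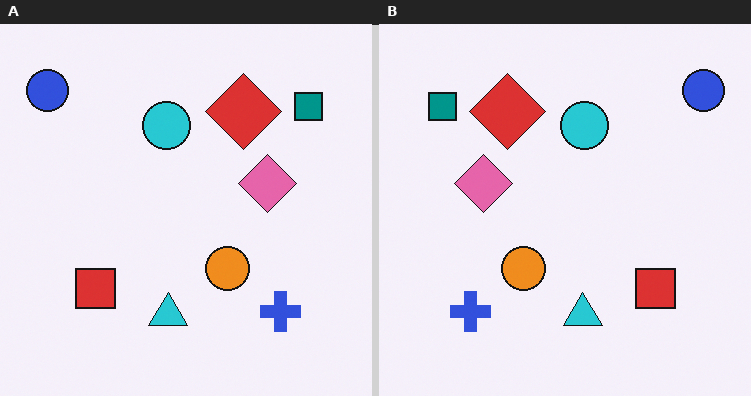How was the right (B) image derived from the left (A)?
It was flipped horizontally (left ↔ right).

The blue circle is in the top-left of the left (A) image and the top-right of the right (B) — shapes on opposite sides of the vertical midline have swapped in a mirror flip.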